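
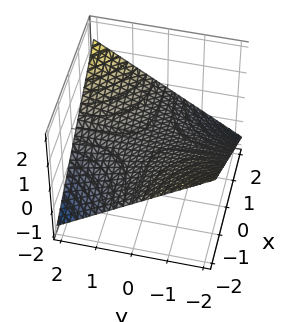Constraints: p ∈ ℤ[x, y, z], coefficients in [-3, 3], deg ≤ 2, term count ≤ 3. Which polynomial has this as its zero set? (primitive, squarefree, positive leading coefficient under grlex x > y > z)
x*y - 3*z

(a) The degree is 2 — no degree-1 surface has this shape.
(b) Checking where it meets the axes: every point of the x-axis in the box is on the surface; every point of the y-axis in the box is on the surface.
(c) These observations pin down the coefficients.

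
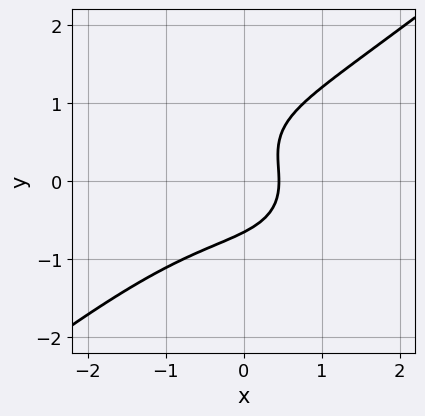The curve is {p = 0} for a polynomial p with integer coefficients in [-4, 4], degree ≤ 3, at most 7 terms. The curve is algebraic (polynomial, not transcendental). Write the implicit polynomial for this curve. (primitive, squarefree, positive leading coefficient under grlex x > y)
First, deg p = 3.
Finally, putting this together gives p.

x^3 - 2*y^3 + y^2 + 2*x - 1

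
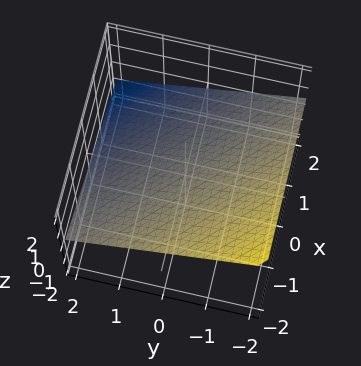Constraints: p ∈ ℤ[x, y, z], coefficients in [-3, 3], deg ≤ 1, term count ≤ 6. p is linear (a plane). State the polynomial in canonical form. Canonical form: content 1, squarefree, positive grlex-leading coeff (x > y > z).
First, deg p = 1. The surface is flat (a plane).
Next, observable constraints: it meets the x-axis at x = 2 (among the integer gridlines); it crosses the y-axis at the gridline y = 2.
Finally, solving for integer coefficients yields p as stated.

x + y + 3*z - 2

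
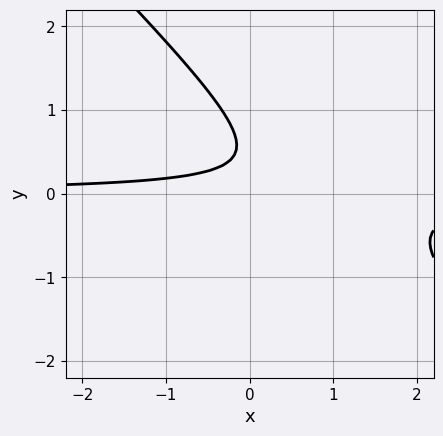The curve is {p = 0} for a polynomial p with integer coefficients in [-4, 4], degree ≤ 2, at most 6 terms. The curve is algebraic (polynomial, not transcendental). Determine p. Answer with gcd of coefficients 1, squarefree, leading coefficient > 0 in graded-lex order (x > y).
3*x*y + 3*y^2 - 3*y + 1

(a) The degree is 2 — a generic line meets the curve in up to 2 points.
(b) Checking where it meets the axes: the curve avoids every integer x-axis point in the box; no y-intercept at any integer in the box.
(c) Assembling these constraints gives the stated polynomial.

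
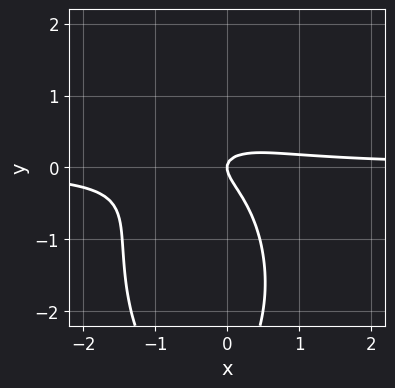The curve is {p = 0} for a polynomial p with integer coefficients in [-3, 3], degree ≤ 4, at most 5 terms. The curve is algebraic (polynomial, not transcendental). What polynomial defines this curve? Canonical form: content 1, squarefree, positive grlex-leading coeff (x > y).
3*x^2*y + y^3 + 2*x*y + 3*y^2 - x

First, degree: the shape is more complex than any degree-2 curve, so deg p = 3.
Next, from the axis intercepts and sections: one x-axis crossing is at x = 0; one y-axis crossing is at y = 0.
Finally, solving for integer coefficients yields p as stated.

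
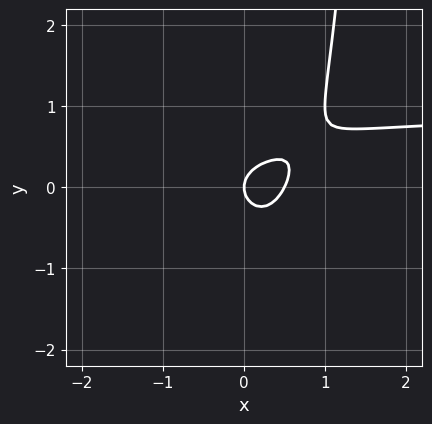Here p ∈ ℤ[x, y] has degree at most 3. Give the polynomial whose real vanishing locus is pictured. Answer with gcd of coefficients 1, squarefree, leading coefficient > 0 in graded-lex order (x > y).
(a) deg p = 3. No degree-2 curve has this shape.
(b) Checking where it meets the axes: it meets the y-axis at y = 0 (among the integer gridlines); one x-axis crossing is at x = 0.
(c) Assembling these constraints gives the stated polynomial.

2*x^2*y + x*y^2 - 2*x^2 - 2*y^2 + x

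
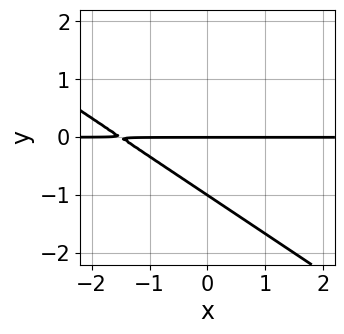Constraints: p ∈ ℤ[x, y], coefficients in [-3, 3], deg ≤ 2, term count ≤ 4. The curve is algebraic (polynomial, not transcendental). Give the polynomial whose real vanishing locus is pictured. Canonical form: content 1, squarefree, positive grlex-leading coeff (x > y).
First, deg p = 2.
Next, from the visible intercepts: the visible x-axis segment lies entirely on the curve; among the integer gridlines, it crosses the y-axis at y ∈ {-1, 0}.
Finally, solving for integer coefficients yields p as stated.

2*x*y + 3*y^2 + 3*y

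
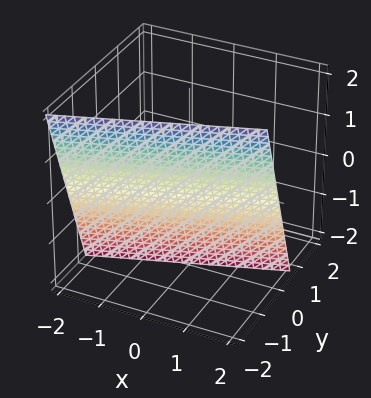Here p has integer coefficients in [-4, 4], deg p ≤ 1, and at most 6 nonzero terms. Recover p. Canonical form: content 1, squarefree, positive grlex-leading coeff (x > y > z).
x - 3*y - z - 2

1. Degree: the surface is flat (a plane), so deg p = 1.
2. From the axis intercepts and sections: it crosses the x-axis at the gridline x = 2; one z-axis crossing is at z = -2.
3. Matching integer coefficients to the picture gives p.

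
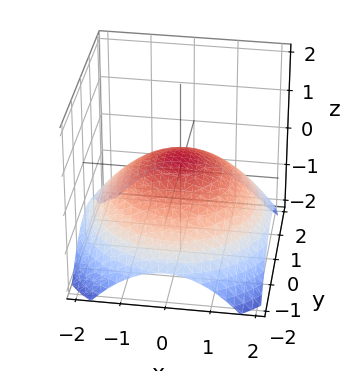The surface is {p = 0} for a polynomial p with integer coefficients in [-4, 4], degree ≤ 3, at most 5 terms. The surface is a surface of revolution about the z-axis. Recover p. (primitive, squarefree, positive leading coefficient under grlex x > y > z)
x^2 + y^2 + 3*z - 1

First, degree: the shape is more complex than any degree-1 surface, so deg p = 2.
Next, symmetry: every cross-section ⟂ z is a circle, so x, y appear only via x² + y².
Then, from the visible intercepts: among the integer gridlines, it crosses the y-axis at y ∈ {-1, 1}; a circular section at z = 0 has radius exactly 1; the x-axis gridline crossings are at x ∈ {-1, 1}.
Finally, these observations pin down the coefficients.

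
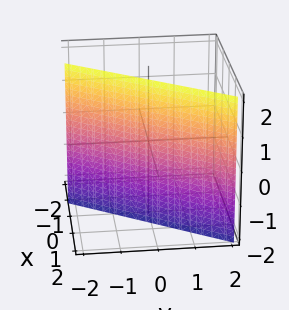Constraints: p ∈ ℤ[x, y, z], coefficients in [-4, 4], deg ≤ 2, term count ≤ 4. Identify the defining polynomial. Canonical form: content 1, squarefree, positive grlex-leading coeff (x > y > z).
3*x - 2*y - 2

1. Degree: the surface is flat (a plane), so deg p = 1.
2. Against the integer gridlines: it crosses the y-axis at the gridline y = -1; the surface avoids every integer z-axis point in the box.
3. Matching integer coefficients to the picture gives p.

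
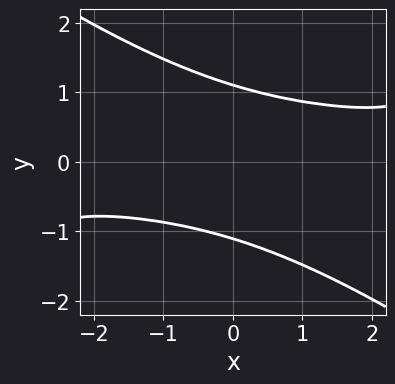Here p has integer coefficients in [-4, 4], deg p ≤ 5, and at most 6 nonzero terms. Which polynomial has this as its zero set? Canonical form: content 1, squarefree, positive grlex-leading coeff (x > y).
1. deg p = 4. The shape is more complex than any degree-3 curve.
2. Against the integer gridlines: it misses every integer gridline on the x-axis.
3. Putting this together gives p.

x^2*y^2 - 2*y^4 - 3*x*y + 3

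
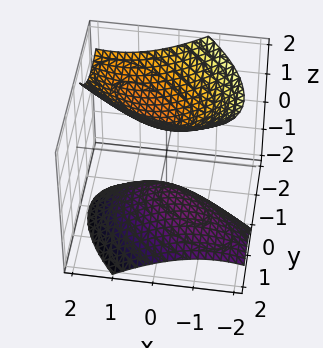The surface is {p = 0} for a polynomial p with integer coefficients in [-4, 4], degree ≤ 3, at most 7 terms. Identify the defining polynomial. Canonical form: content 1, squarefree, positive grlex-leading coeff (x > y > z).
2*x^2 + 3*x*y + 3*y^2 + 3*y*z - 2*z^2 + 2

1. There are 2 components.
2. The degree is 2 — a generic line meets the surface in up to 2 points.
3. Reading off the gridlines: no x-intercept at any integer in the box; among the integer gridlines, it crosses the z-axis at z ∈ {-1, 1}; no y-intercept at any integer in the box.
4. Fitting integer coefficients to these (and the overall shape) gives p.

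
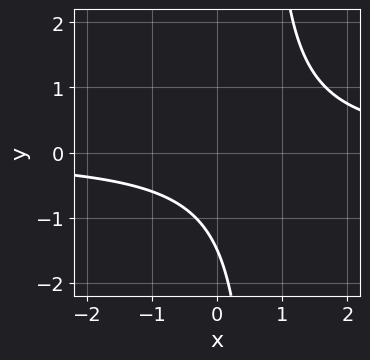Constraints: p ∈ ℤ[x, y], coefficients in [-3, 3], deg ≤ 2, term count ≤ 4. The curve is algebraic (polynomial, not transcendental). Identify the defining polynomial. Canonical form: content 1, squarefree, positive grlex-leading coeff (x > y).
3*x*y - 2*y - 3

(a) The degree is 2 — a generic line meets the curve in up to 2 points.
(b) From the axis intercepts and sections: the curve avoids every integer x-axis point in the box.
(c) Putting this together gives p.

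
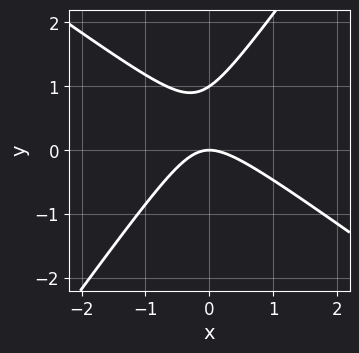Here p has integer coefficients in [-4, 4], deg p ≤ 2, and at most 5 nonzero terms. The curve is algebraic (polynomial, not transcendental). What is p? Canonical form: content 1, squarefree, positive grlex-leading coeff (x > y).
(a) The degree is 2 — the shape is more complex than any degree-1 curve.
(b) From the axis intercepts and sections: the y-axis gridline crossings are at y ∈ {0, 1}; it crosses the x-axis at the gridline x = 0.
(c) Together with the visible shape, these determine p as stated.

3*x^2 + 2*x*y - 3*y^2 + 3*y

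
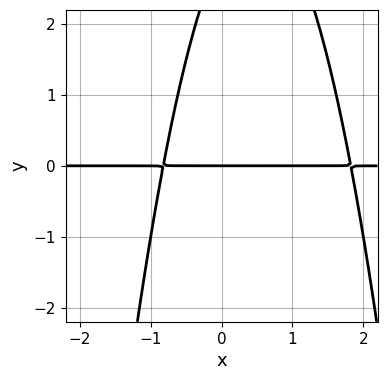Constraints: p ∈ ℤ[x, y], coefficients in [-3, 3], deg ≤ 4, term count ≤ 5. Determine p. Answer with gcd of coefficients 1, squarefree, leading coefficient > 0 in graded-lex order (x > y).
2*x^2*y - 2*x*y + y^2 - 3*y

deg p = 3. No degree-2 curve has this shape.
Checking where it meets the axes: one y-axis crossing is at y = 0; the visible x-axis segment lies entirely on the curve.
Matching integer coefficients to the picture gives p.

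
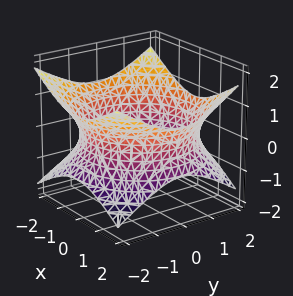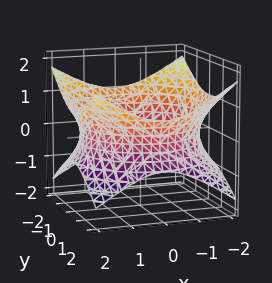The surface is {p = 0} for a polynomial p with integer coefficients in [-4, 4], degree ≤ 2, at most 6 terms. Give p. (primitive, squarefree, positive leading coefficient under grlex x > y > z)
1. deg p = 2. One connected sheet with a waist; a quadric.
2. Symmetries: mirror symmetry z ↦ −z ⇒ only even powers of z; the surface is invariant under rotation about z: p = q(x² + y², z).
3. From the visible intercepts: a circular section at z = 0 has radius between 1 and 2; no z-intercept at any integer in the box.
4. Solving for integer coefficients yields p as stated.

x^2 + y^2 - 2*z^2 - 3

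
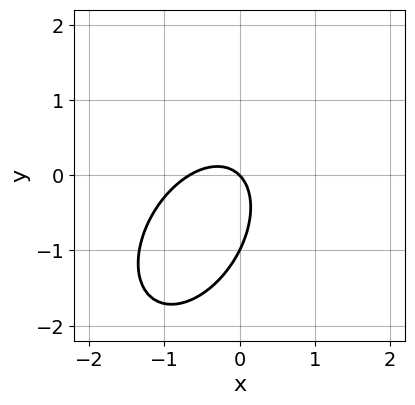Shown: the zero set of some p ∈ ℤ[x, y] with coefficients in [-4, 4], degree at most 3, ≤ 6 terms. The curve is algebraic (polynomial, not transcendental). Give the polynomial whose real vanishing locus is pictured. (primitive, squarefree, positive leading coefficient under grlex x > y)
3*x^2 - 2*x*y + 2*y^2 + 2*x + 2*y

1. The degree is 2 — no degree-1 curve has this shape.
2. Reading off the gridlines: the y-axis gridline crossings are at y ∈ {-1, 0}; it meets the x-axis at x = 0 (among the integer gridlines).
3. Together with the visible shape, these determine p as stated.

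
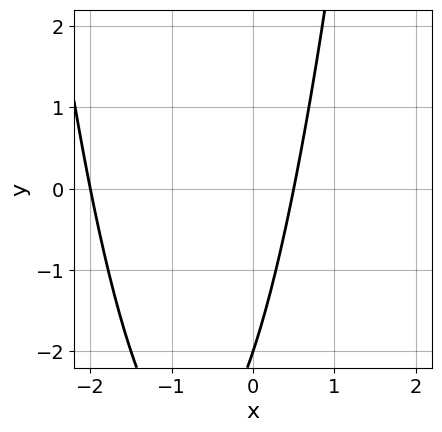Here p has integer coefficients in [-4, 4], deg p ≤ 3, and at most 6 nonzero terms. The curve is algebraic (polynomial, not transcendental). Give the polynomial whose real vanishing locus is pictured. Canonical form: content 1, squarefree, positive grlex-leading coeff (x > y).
2*x^2 + 3*x - y - 2

First, degree: the shape is more complex than any degree-1 curve, so deg p = 2.
Then, observable constraints: one x-axis crossing is at x = -2; it meets the y-axis at y = -2 (among the integer gridlines).
Finally, matching integer coefficients to the picture gives p.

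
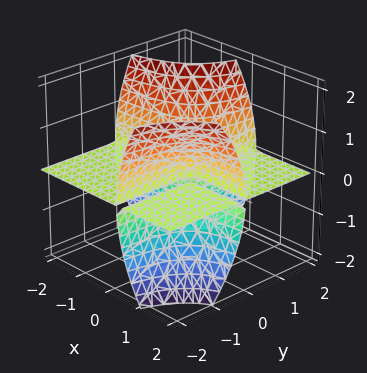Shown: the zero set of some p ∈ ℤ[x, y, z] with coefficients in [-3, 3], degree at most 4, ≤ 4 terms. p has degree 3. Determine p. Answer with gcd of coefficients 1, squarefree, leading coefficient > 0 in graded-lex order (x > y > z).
1. The picture has 3 separate pieces. Treating them together as one polynomial.
2. deg p = 3. The shape is more complex than any degree-2 surface.
3. Reading off the gridlines: the visible y-axis segment lies entirely on the surface; it crosses the z-axis at the gridline z = 0; every point of the x-axis in the box is on the surface.
4. Together with the visible shape, these determine p as stated.

3*x*y*z + z^3 - y*z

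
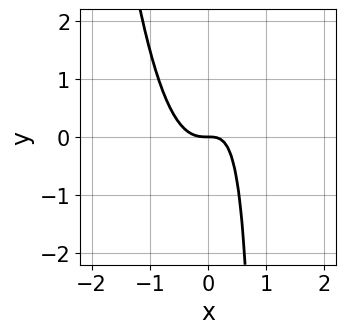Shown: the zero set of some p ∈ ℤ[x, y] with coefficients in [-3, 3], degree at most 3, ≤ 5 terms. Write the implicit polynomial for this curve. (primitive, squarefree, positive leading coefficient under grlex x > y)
3*x^3 - x*y + y

(a) Degree: a generic line meets the curve in up to 3 points, so deg p = 3.
(b) Checking where it meets the axes: one x-axis crossing is at x = 0; one y-axis crossing is at y = 0.
(c) These observations pin down the coefficients.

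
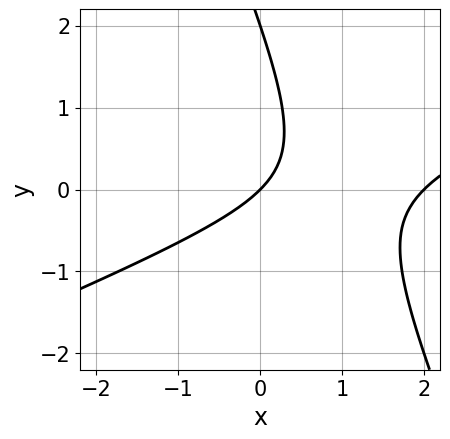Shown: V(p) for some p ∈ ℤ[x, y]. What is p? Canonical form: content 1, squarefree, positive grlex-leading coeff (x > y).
x^2 - 2*x*y - y^2 - 2*x + 2*y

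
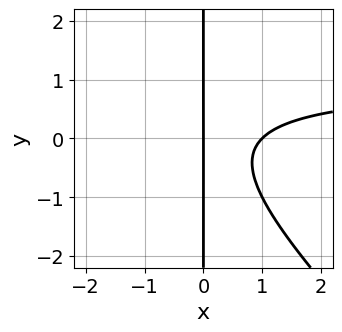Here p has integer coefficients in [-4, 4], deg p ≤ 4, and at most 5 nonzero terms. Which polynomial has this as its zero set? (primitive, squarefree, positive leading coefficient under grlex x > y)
x^2*y + x*y^2 - x^2 + x

(a) deg p = 3. A generic line meets the curve in up to 3 points.
(b) From the axis intercepts and sections: the visible y-axis segment lies entirely on the curve; among the integer gridlines, it crosses the x-axis at x ∈ {0, 1}.
(c) Together with the visible shape, these determine p as stated.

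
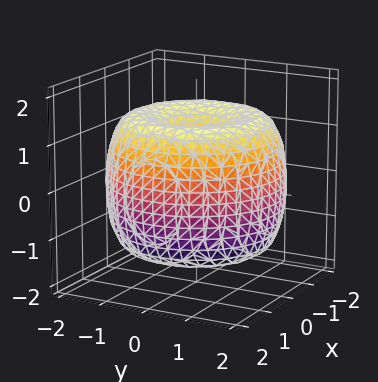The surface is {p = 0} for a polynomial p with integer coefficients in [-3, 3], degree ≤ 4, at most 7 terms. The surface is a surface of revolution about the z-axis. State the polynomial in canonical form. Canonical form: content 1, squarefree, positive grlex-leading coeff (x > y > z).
deg p = 4. The shape is more complex than any degree-3 surface.
Symmetry: the z-axis is an axis of rotation, so x and y enter only as x² + y².
From the visible intercepts: a circular section at z = 0 has radius between 1 and 2; among the integer gridlines, it crosses the z-axis at z ∈ {-1, 1}.
The integer polynomial consistent with all of this is the stated p.

x^4 + 2*x^2*y^2 + y^4 - 3*x^2 - 3*y^2 + 2*z^2 - 2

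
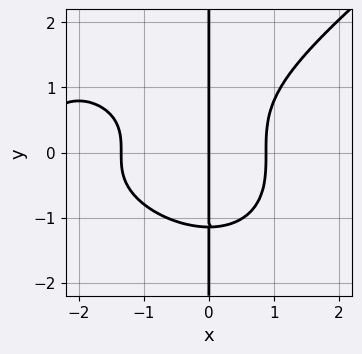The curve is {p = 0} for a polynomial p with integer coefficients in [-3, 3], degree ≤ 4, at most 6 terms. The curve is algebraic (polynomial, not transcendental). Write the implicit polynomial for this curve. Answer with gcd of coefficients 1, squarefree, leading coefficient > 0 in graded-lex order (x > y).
(a) Degree: no degree-3 curve has this shape, so deg p = 4.
(b) Against the integer gridlines: every point of the y-axis in the box is on the curve; one x-axis crossing is at x = 0.
(c) Fitting integer coefficients to these (and the overall shape) gives p.

x^4 - 2*x*y^3 + 3*x^3 - 3*x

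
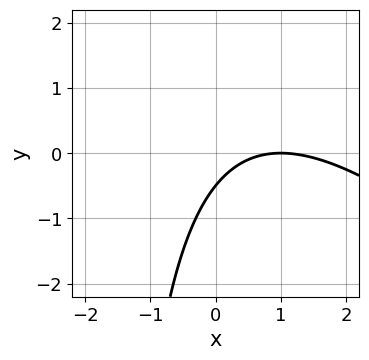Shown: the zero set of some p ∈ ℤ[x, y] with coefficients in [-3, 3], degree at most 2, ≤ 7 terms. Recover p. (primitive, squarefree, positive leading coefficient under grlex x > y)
deg p = 2. The shape is more complex than any degree-1 curve.
Against the integer gridlines: it crosses the x-axis at the gridline x = 1.
Together with the visible shape, these determine p as stated.

x^2 + x*y - 2*x + 2*y + 1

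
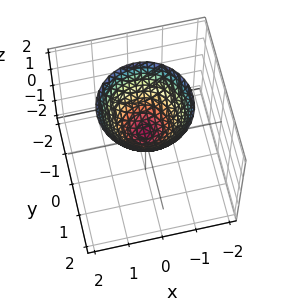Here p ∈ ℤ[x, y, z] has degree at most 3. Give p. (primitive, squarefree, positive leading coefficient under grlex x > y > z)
First, degree: no degree-1 surface has this shape, so deg p = 2.
Then, by symmetry, the z-axis is an axis of rotation, so x and y enter only as x² + y².
Then, from the visible intercepts: a circular section at z = 1 has radius between 0 and 1; no y-intercept at any integer in the box.
Finally, together with the visible shape, these determine p as stated.

3*x^2 + 3*y^2 - 3*z + 1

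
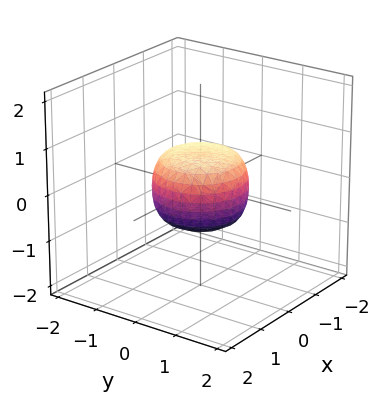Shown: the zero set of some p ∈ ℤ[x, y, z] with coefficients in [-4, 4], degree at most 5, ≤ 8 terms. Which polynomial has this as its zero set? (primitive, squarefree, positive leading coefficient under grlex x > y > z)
First, degree: the shape is more complex than any degree-3 surface, so deg p = 4.
Then, by symmetry, the surface is invariant under rotation about z: p = q(x² + y², z).
Then, observable constraints: the y-axis gridline crossings are at y ∈ {-1, 1}; the x-axis gridline crossings are at x ∈ {-1, 1}; a circular section at z = 0 has radius exactly 1.
Finally, putting this together gives p.

2*x^4 + 4*x^2*y^2 + 2*y^4 - x^2 - y^2 + 2*z^2 - 1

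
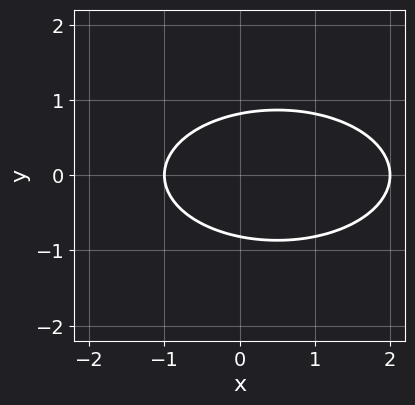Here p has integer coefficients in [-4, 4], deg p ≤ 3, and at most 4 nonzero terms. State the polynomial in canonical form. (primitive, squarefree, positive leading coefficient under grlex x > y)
x^2 + 3*y^2 - x - 2

First, the degree is 2 — a generic line meets the curve in up to 2 points.
Next, symmetries: the y ↦ −y reflection is a symmetry, so y appears only in even powers.
Then, from the visible intercepts: among the integer gridlines, it crosses the x-axis at x ∈ {-1, 2}.
Finally, putting this together gives p.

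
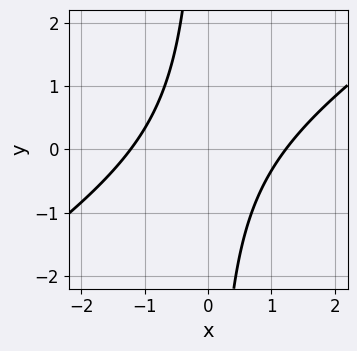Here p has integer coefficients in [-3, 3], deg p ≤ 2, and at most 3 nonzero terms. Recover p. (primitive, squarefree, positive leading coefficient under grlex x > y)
(a) The degree is 2 — the shape is more complex than any degree-1 curve.
(b) Observable constraints: no y-intercept at any integer in the box.
(c) The integer polynomial consistent with all of this is the stated p.

2*x^2 - 3*x*y - 3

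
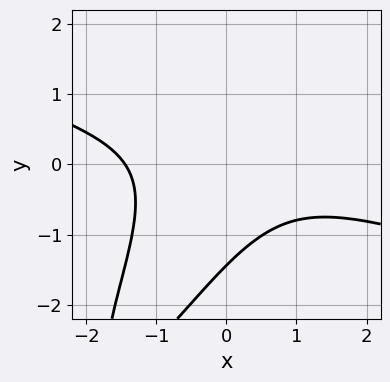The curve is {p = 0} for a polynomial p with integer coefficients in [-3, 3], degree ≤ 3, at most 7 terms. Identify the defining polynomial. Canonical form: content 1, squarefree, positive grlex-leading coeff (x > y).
(a) deg p = 3. No degree-2 curve has this shape.
(b) Putting this together gives p.

x^3 + 2*x^2*y - 3*x*y^2 + y^3 + 3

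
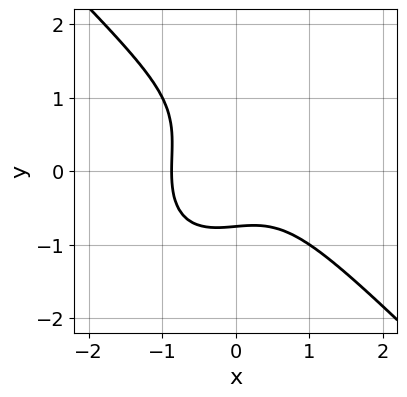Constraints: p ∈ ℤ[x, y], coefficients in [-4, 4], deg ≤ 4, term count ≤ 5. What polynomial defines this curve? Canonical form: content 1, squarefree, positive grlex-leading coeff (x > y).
(a) Degree: the shape is more complex than any degree-2 curve, so deg p = 3.
(b) Putting this together gives p.

3*x^3 - x*y^2 + 2*y^3 - 2*y^2 + 2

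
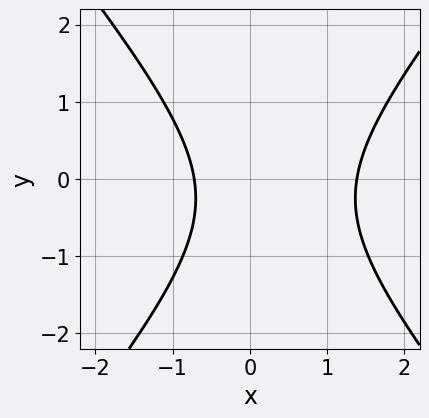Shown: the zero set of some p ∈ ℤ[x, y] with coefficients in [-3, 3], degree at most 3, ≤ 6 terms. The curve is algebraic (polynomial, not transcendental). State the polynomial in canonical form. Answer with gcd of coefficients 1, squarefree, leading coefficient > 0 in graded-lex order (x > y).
3*x^2 - 2*y^2 - 2*x - y - 3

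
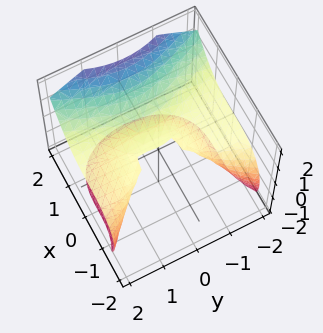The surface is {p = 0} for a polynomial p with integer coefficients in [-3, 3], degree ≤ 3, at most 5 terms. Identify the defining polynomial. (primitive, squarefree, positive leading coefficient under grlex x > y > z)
(a) Degree: no degree-2 surface has this shape, so deg p = 3.
(b) Observable constraints: one x-axis crossing is at x = 0; it crosses the z-axis at the gridline z = 0; the visible y-axis segment lies entirely on the surface.
(c) Matching integer coefficients to the picture gives p.

2*x^3 - 2*y^2*z - 3*z^2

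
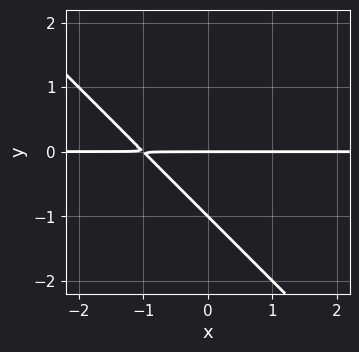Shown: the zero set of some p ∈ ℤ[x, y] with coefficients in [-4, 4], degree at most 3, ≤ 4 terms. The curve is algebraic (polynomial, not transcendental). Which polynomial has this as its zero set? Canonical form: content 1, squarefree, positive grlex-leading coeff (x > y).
1. Degree: a generic line meets the curve in up to 2 points, so deg p = 2.
2. Against the integer gridlines: every point of the x-axis in the box is on the curve; among the integer gridlines, it crosses the y-axis at y ∈ {-1, 0}.
3. Assembling these constraints gives the stated polynomial.

x*y + y^2 + y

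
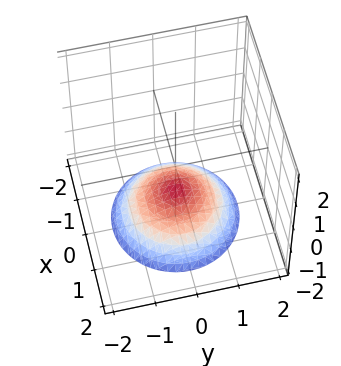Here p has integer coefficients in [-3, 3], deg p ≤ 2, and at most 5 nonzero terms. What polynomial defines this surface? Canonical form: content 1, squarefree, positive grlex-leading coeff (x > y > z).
x^2 + y^2 + 2*z + 2

(a) deg p = 2. A generic line meets the surface in up to 2 points.
(b) By symmetry, the surface is invariant under rotation about z: p = q(x² + y², z).
(c) Against the integer gridlines: it misses every integer gridline on the x-axis; a circular section at z = -2 has radius between 1 and 2; it meets the z-axis at z = -1 (among the integer gridlines); the surface avoids every integer y-axis point in the box.
(d) Solving for integer coefficients yields p as stated.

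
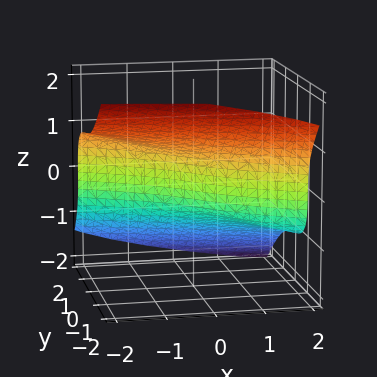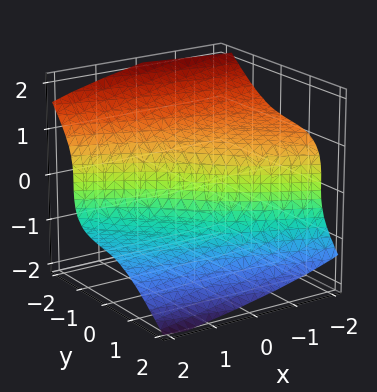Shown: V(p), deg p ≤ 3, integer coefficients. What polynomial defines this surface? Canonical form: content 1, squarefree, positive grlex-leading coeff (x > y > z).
x*y^2 + 2*y^3 + 3*z^3 + 2*x + 2*y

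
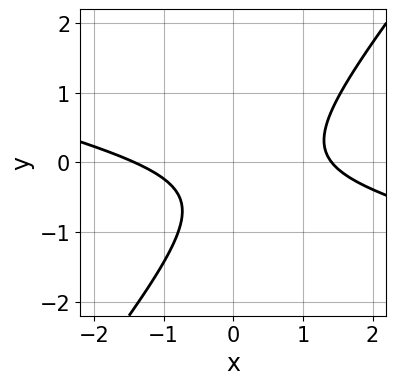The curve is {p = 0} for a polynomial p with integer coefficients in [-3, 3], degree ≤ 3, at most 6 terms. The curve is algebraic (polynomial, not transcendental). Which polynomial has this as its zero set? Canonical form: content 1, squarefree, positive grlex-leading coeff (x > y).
x^2 + 3*x*y - 3*y^2 - 2*y - 2

deg p = 2. The shape is more complex than any degree-1 curve.
From the visible intercepts: no y-intercept at any integer in the box.
Matching integer coefficients to the picture gives p.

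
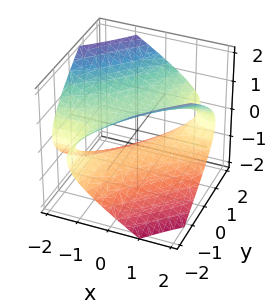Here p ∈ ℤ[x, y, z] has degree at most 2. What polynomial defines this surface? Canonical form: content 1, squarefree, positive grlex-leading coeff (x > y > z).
(a) Degree: the shape is more complex than any degree-1 surface, so deg p = 2.
(b) From the axis intercepts and sections: it misses every integer gridline on the x-axis; no y-intercept at any integer in the box.
(c) The integer polynomial consistent with all of this is the stated p.

x^2 - 3*x*y + y^2 - 3*z^2 + 2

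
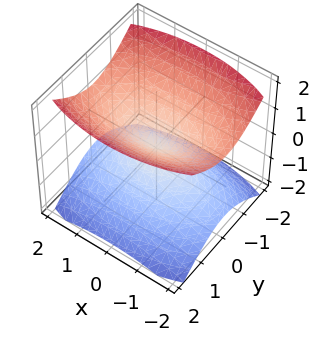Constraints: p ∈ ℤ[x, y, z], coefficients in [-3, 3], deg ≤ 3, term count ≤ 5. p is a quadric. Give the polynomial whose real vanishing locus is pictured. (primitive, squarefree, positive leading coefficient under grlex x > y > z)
(a) The picture has 2 separate pieces.
(b) deg p = 2.
(c) Symmetries: mirror symmetry x ↦ −x ⇒ only even powers of x; it's symmetric under y → −y, forcing even powers of y; the z ↦ −z reflection is a symmetry, so z appears only in even powers.
(d) Observable constraints: one x-axis crossing is at x = 0; it crosses the z-axis at the gridline z = 0.
(e) These observations pin down the coefficients.

x^2 + 3*y^2 - 3*z^2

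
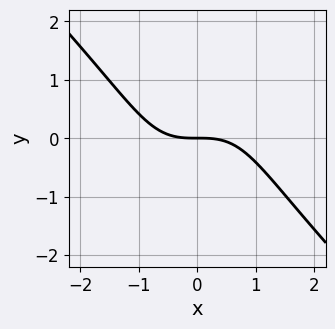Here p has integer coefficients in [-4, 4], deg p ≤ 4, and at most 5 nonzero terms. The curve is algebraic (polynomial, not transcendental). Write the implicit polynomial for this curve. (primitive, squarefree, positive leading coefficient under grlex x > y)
(a) Degree: a generic line meets the curve in up to 3 points, so deg p = 3.
(b) From the visible intercepts: one y-axis crossing is at y = 0; it meets the x-axis at x = 0 (among the integer gridlines).
(c) Fitting integer coefficients to these (and the overall shape) gives p.

x^3 - x*y^2 + 2*y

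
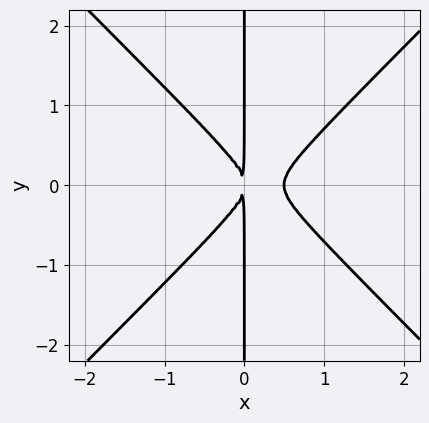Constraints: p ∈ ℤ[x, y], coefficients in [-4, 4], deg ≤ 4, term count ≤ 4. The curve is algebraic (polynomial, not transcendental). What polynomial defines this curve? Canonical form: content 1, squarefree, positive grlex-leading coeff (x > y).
1. deg p = 3. The shape is more complex than any degree-2 curve.
2. Symmetries: it's symmetric under y → −y, forcing even powers of y.
3. Against the integer gridlines: every point of the y-axis in the box is on the curve.
4. Solving for integer coefficients yields p as stated.

2*x^3 - 2*x*y^2 - x^2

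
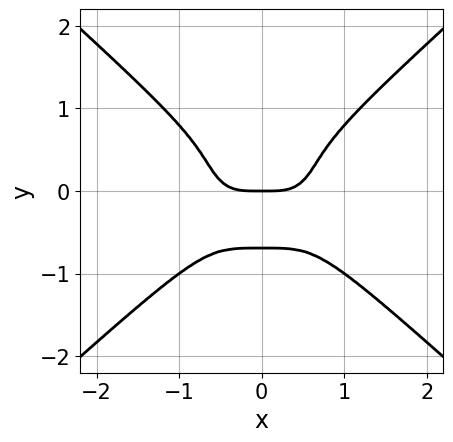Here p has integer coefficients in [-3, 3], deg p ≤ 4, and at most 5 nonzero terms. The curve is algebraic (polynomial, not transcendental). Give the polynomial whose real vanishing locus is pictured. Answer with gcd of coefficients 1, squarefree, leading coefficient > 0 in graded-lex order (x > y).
2*x^4 - 3*y^4 - y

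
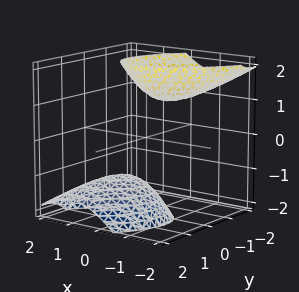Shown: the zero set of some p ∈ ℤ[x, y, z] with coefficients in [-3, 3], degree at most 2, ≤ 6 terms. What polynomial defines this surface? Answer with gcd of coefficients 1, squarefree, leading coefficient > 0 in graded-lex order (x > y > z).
First, there are 2 components. They look like related sheets of one shape, so recover p as a whole.
Then, the degree is 2 — no degree-1 surface has this shape.
Next, from the axis intercepts and sections: the surface avoids every integer x-axis point in the box; it misses every integer gridline on the y-axis.
Finally, putting this together gives p.

3*x^2 - 3*x*y + 3*y^2 + 3*y*z - z^2 + 2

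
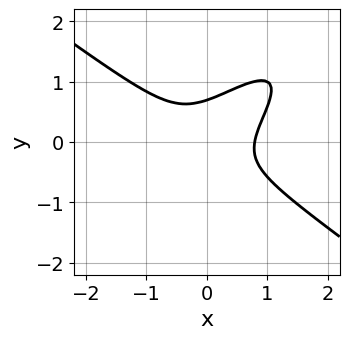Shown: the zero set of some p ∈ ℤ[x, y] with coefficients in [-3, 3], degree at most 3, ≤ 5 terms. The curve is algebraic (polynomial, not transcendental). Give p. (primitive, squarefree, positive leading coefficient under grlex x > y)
First, the degree is 3 — a generic line meets the curve in up to 3 points.
Finally, matching integer coefficients to the picture gives p.

2*x^3 - x^2*y - 3*x*y^2 + 3*y^3 - 1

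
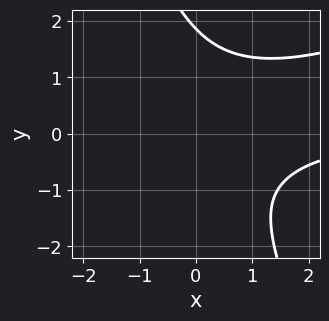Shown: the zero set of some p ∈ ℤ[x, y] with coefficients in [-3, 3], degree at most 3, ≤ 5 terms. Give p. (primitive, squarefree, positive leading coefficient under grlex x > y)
x^2*y - 2*x*y^2 - y^3 + y^2 + 3

The degree is 3 — the shape is more complex than any degree-2 curve.
From the axis intercepts and sections: no x-intercept at any integer in the box.
The integer polynomial consistent with all of this is the stated p.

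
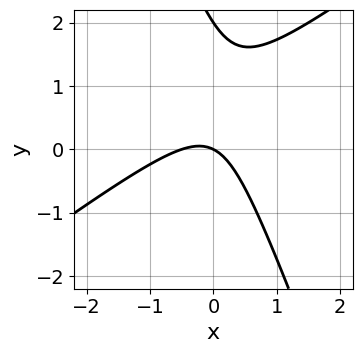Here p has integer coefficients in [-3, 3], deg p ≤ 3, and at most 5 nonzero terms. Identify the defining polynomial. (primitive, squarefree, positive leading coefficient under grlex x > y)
2*x^2 - 2*x*y - y^2 + x + 2*y

1. Degree: a generic line meets the curve in up to 2 points, so deg p = 2.
2. Observable constraints: among the integer gridlines, it crosses the y-axis at y ∈ {0, 2}; one x-axis crossing is at x = 0.
3. Fitting integer coefficients to these (and the overall shape) gives p.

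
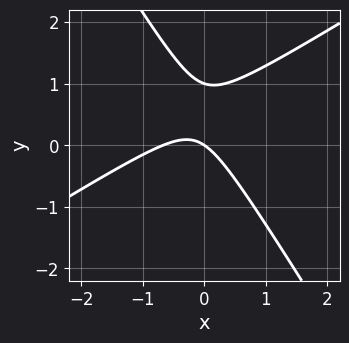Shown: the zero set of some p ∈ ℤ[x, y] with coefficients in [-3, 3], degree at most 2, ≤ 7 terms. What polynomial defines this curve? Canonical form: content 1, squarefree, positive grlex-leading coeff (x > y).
3*x^2 - 3*x*y - 3*y^2 + 2*x + 3*y

deg p = 2. No degree-1 curve has this shape.
Against the integer gridlines: it crosses the x-axis at the gridline x = 0; the y-axis gridline crossings are at y ∈ {0, 1}.
These observations pin down the coefficients.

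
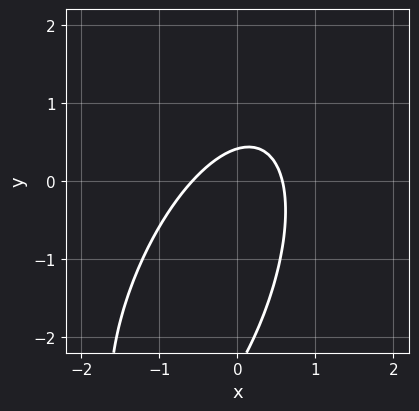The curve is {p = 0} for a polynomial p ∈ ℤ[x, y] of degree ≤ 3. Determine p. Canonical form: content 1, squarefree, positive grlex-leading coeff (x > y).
3*x^2 - 2*x*y + y^2 + 2*y - 1

First, deg p = 2.
Finally, matching integer coefficients to the picture gives p.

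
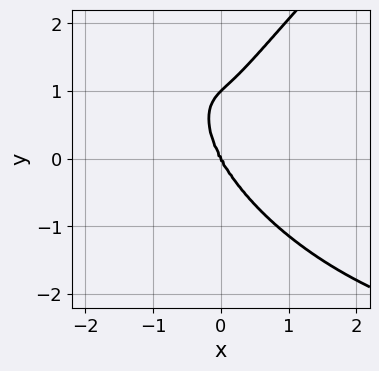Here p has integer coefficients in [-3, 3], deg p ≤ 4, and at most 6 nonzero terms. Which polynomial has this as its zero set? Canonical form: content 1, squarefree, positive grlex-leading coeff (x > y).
x^3*y - y^4 + 3*x^3 + x*y^2 + y^3

deg p = 4. No degree-3 curve has this shape.
Reading off the gridlines: the y-axis gridline crossings are at y ∈ {0, 1}; it meets the x-axis at x = 0 (among the integer gridlines).
Assembling these constraints gives the stated polynomial.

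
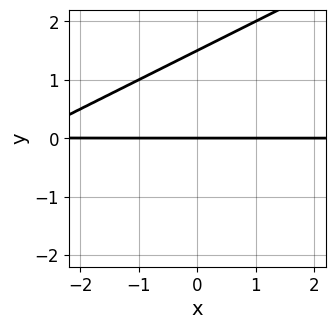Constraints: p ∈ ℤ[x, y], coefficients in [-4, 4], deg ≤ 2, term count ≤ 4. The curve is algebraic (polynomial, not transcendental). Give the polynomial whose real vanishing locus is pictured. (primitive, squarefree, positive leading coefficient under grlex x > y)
x*y - 2*y^2 + 3*y

The degree is 2 — no degree-1 curve has this shape.
Observable constraints: one y-axis crossing is at y = 0; the visible x-axis segment lies entirely on the curve.
Assembling these constraints gives the stated polynomial.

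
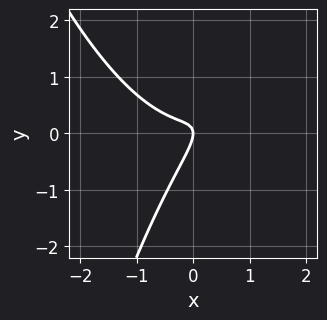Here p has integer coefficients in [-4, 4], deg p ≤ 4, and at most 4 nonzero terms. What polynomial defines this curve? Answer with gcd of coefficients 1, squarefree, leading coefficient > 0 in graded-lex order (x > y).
1. Degree: the shape is more complex than any degree-2 curve, so deg p = 3.
2. From the axis intercepts and sections: it crosses the x-axis at the gridline x = 0; it meets the y-axis at y = 0 (among the integer gridlines).
3. Fitting integer coefficients to these (and the overall shape) gives p.

2*x^3 - 3*x*y + 2*y^2 + x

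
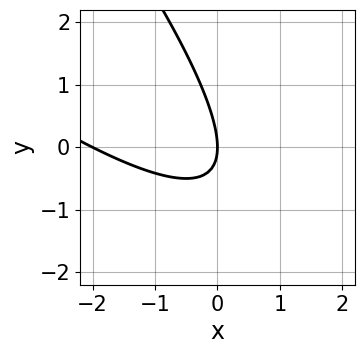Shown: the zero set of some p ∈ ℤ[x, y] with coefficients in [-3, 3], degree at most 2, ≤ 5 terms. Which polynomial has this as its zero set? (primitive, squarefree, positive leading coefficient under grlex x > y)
x^2 + 2*x*y + y^2 + 2*x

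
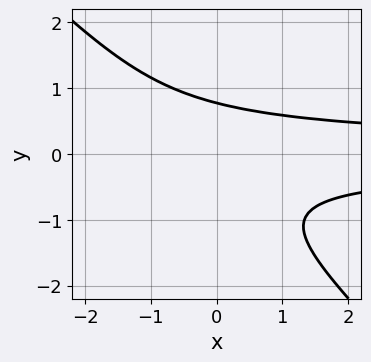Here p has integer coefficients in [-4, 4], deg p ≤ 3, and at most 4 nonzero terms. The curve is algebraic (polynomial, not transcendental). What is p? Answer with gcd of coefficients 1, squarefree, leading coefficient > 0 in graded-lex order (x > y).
3*x*y^2 + 3*y^3 + y^2 - 2

(a) The degree is 3 — a generic line meets the curve in up to 3 points.
(b) Reading off the gridlines: it misses every integer gridline on the x-axis.
(c) The integer polynomial consistent with all of this is the stated p.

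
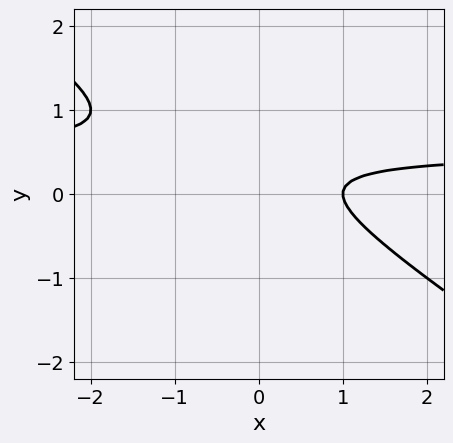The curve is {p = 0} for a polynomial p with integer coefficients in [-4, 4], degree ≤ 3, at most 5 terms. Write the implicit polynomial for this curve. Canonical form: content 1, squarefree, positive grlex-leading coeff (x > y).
2*x*y + 3*y^2 - x - 2*y + 1

1. The degree is 2 — the shape is more complex than any degree-1 curve.
2. From the axis intercepts and sections: it crosses the x-axis at the gridline x = 1; it misses every integer gridline on the y-axis.
3. Matching integer coefficients to the picture gives p.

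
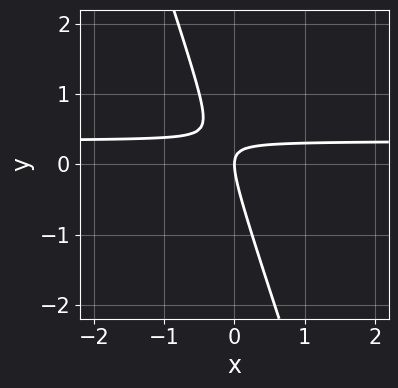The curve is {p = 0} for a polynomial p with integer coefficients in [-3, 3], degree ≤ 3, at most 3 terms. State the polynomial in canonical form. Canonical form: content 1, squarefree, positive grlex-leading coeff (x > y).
1. The degree is 2 — a generic line meets the curve in up to 2 points.
2. From the axis intercepts and sections: one y-axis crossing is at y = 0; it crosses the x-axis at the gridline x = 0.
3. Fitting integer coefficients to these (and the overall shape) gives p.

3*x*y + y^2 - x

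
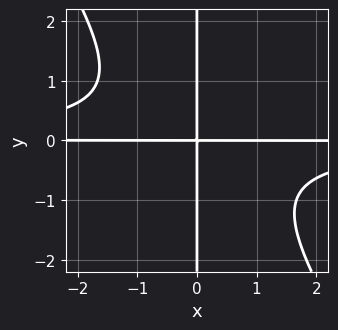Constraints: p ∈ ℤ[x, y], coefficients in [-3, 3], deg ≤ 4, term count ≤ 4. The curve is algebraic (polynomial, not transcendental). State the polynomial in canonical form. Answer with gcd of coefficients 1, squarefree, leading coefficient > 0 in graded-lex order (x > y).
1. Degree: a generic line meets the curve in up to 4 points, so deg p = 4.
2. Reading off the gridlines: the visible x-axis segment lies entirely on the curve; the visible y-axis segment lies entirely on the curve.
3. Matching integer coefficients to the picture gives p.

3*x^2*y^2 + 2*x*y^3 + 3*x*y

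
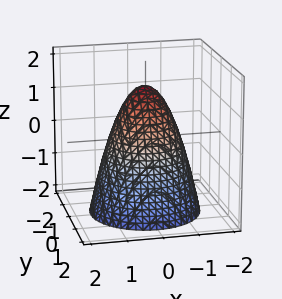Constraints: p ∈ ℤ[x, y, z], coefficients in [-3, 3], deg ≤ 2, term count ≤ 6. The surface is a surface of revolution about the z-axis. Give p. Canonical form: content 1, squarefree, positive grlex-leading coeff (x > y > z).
3*x^2 + 3*y^2 + 2*z - 3

First, the degree is 2 — the shape is more complex than any degree-1 surface.
Next, symmetry: the z-axis is an axis of rotation, so x and y enter only as x² + y².
Then, observable constraints: the x-axis gridline crossings are at x ∈ {-1, 1}; among the integer gridlines, it crosses the y-axis at y ∈ {-1, 1}; a circular section at z = 0 has radius exactly 1.
Finally, together with the visible shape, these determine p as stated.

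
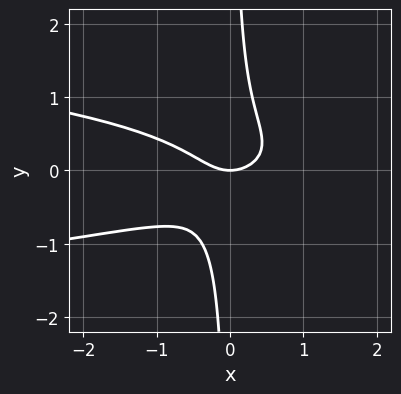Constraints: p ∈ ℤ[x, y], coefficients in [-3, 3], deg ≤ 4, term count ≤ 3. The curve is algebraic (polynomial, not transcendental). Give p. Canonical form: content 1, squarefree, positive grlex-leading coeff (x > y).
3*x*y^2 + x^2 - y

1. deg p = 3. No degree-2 curve has this shape.
2. From the visible intercepts: one x-axis crossing is at x = 0; it meets the y-axis at y = 0 (among the integer gridlines).
3. Solving for integer coefficients yields p as stated.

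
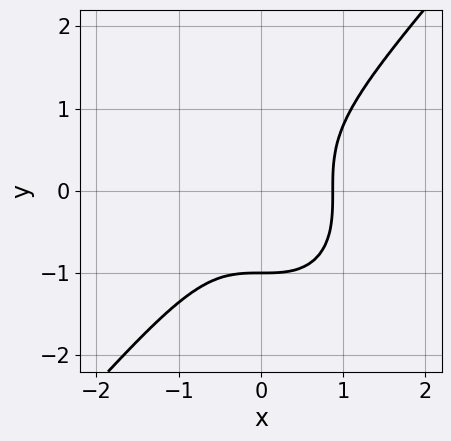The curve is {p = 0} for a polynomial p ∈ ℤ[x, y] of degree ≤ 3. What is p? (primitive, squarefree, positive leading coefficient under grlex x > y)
1. deg p = 3. No degree-2 curve has this shape.
2. From the visible intercepts: it crosses the y-axis at the gridline y = -1.
3. Putting this together gives p.

3*x^3 - 2*y^3 - 2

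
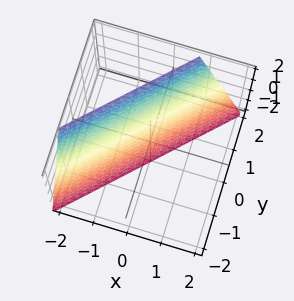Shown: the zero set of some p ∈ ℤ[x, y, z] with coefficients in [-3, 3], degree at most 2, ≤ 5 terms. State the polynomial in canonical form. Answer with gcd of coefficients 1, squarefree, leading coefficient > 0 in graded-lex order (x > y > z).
First, the degree is 1 — the surface is flat (a plane).
Next, observable constraints: it meets the z-axis at z = -2 (among the integer gridlines).
Finally, assembling these constraints gives the stated polynomial.

3*x - 3*y + z + 2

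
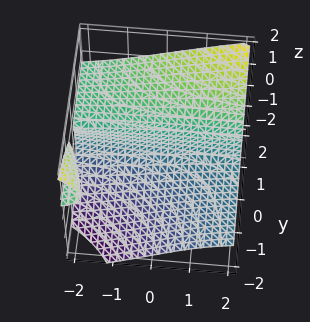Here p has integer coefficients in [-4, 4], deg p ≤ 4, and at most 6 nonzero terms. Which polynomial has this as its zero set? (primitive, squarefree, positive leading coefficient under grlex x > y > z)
2*x*y*z - 2*z^3 - x*z + 3*y - 1

(a) I count 2 distinct pieces.
(b) The degree is 3 — a generic line meets the surface in up to 3 points.
(c) From the axis intercepts and sections: it misses every integer gridline on the x-axis.
(d) Putting this together gives p.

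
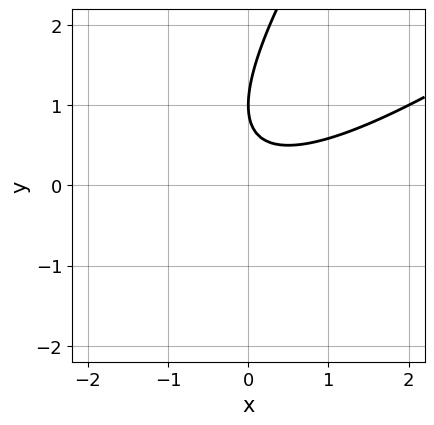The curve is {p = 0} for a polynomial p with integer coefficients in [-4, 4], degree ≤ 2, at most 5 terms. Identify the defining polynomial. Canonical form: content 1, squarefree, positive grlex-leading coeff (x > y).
1. deg p = 2. No degree-1 curve has this shape.
2. From the visible intercepts: it crosses the y-axis at the gridline y = 1; no x-intercept at any integer in the box.
3. Together with the visible shape, these determine p as stated.

x^2 - 2*x*y + y^2 - 2*y + 1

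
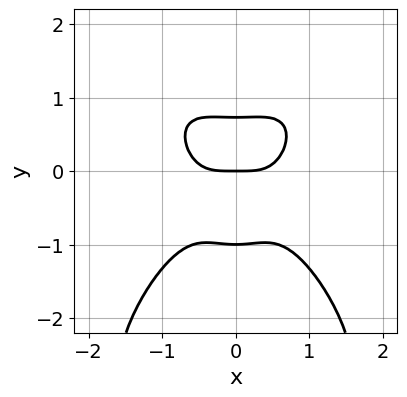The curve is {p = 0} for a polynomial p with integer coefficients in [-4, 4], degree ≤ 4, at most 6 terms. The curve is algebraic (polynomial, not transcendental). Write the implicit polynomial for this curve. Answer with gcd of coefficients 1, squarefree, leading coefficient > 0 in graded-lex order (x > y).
3*x^4 - x^2*y^2 + y^4 + 3*y^3 - 2*y

deg p = 4. No degree-3 curve has this shape.
Symmetries: mirror symmetry x ↦ −x ⇒ only even powers of x.
Reading off the gridlines: it crosses the x-axis at the gridline x = 0; the y-axis gridline crossings are at y ∈ {-1, 0}.
Solving for integer coefficients yields p as stated.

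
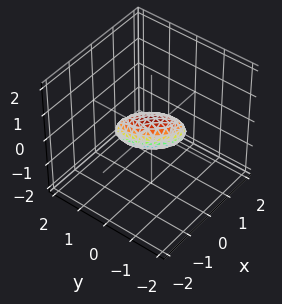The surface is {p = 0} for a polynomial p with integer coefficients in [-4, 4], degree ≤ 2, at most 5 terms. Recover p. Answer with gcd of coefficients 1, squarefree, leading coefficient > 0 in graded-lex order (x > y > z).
(a) Degree: the shape is more complex than any degree-1 surface, so deg p = 2.
(b) Matching integer coefficients to the picture gives p.

3*x^2 + 3*x*y + 2*y^2 + 3*z^2 - 1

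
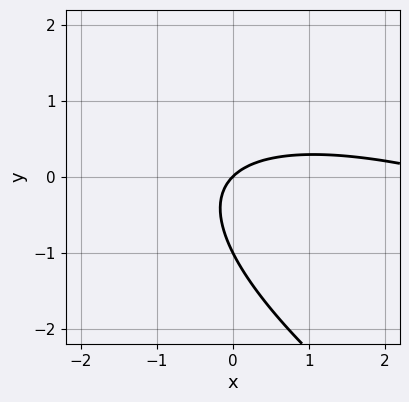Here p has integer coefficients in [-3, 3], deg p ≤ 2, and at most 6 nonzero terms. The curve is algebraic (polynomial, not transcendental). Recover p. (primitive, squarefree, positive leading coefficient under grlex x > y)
1. The degree is 2 — the shape is more complex than any degree-1 curve.
2. From the visible intercepts: it crosses the x-axis at the gridline x = 0; the y-axis gridline crossings are at y ∈ {-1, 0}.
3. Putting this together gives p.

x^2 + 3*x*y + 3*y^2 - 3*x + 3*y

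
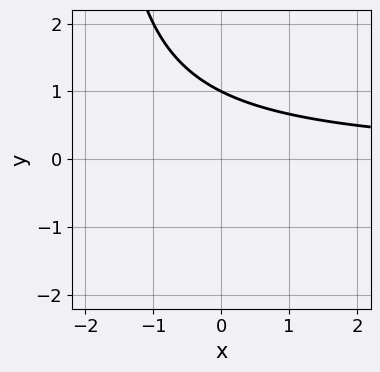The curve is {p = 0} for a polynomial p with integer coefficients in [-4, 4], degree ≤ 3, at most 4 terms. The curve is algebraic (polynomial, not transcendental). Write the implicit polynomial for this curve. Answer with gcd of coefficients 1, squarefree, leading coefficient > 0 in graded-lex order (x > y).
1. deg p = 2. The shape is more complex than any degree-1 curve.
2. Reading off the gridlines: it crosses the y-axis at the gridline y = 1; the curve avoids every integer x-axis point in the box.
3. These observations pin down the coefficients.

x*y + 2*y - 2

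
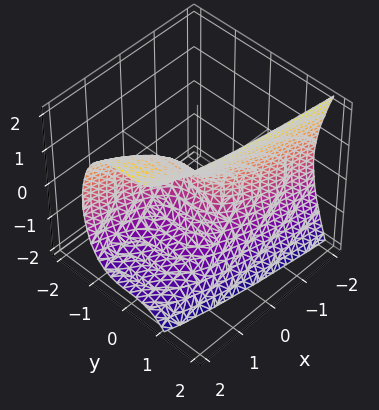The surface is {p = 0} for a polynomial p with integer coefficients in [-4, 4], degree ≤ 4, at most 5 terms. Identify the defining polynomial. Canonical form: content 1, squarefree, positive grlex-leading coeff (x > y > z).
3*y^3 - 2*z^2 + 3*x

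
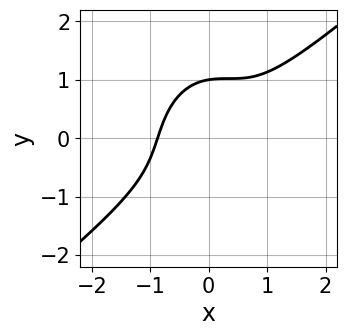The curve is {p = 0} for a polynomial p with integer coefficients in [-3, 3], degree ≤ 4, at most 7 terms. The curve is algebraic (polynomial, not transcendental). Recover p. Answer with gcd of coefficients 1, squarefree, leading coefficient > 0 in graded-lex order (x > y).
3*x^3 - 3*x^2*y + x*y^2 - 2*y^3 + 2

The degree is 3 — no degree-2 curve has this shape.
Reading off the gridlines: it crosses the y-axis at the gridline y = 1.
Assembling these constraints gives the stated polynomial.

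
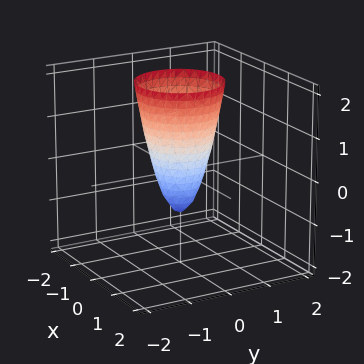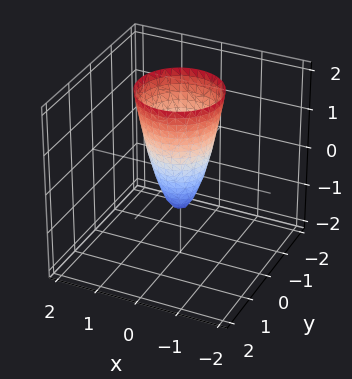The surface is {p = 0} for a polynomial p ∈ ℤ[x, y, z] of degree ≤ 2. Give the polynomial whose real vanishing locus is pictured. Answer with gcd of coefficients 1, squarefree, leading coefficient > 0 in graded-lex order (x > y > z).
3*x^2 + 3*y^2 - z - 1

First, degree: a generic line meets the surface in up to 2 points, so deg p = 2.
Then, symmetries: the z-axis is an axis of rotation, so x and y enter only as x² + y².
Next, from the axis intercepts and sections: a circular section at z = 2 has radius exactly 1; it meets the z-axis at z = -1 (among the integer gridlines).
Finally, assembling these constraints gives the stated polynomial.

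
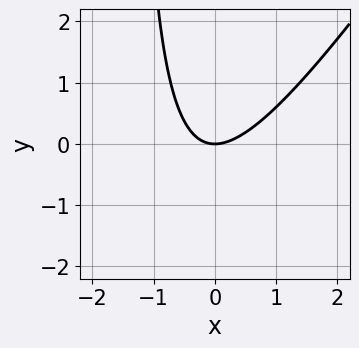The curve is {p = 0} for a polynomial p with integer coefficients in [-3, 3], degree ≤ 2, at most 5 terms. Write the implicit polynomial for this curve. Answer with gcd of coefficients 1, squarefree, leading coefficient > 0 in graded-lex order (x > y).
3*x^2 - 2*x*y - 3*y

deg p = 2.
Observable constraints: it crosses the y-axis at the gridline y = 0; it crosses the x-axis at the gridline x = 0.
Putting this together gives p.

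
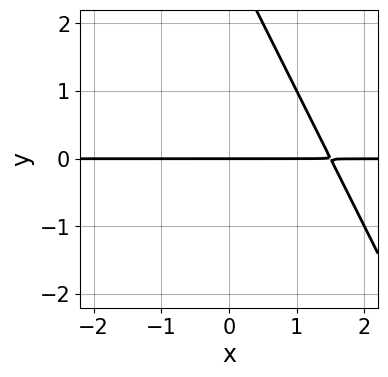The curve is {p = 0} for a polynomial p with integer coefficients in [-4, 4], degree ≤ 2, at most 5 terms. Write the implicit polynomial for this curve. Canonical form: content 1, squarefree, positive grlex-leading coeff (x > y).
2*x*y + y^2 - 3*y

(a) Degree: the shape is more complex than any degree-1 curve, so deg p = 2.
(b) Checking where it meets the axes: the visible x-axis segment lies entirely on the curve; one y-axis crossing is at y = 0.
(c) Together with the visible shape, these determine p as stated.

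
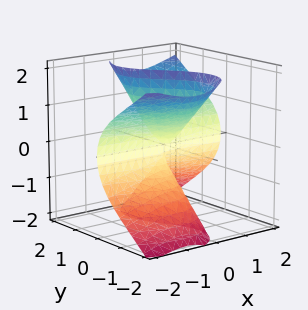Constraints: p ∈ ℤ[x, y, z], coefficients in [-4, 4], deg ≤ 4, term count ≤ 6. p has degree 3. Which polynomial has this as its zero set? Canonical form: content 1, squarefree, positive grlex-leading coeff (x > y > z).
3*x^2*y - 3*x*z^2 + 2*y^3 - 2*y*z^2 - y*z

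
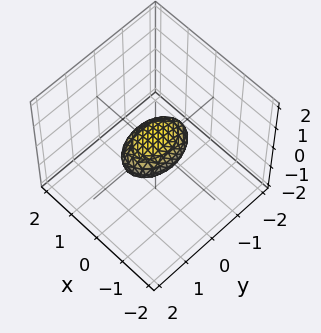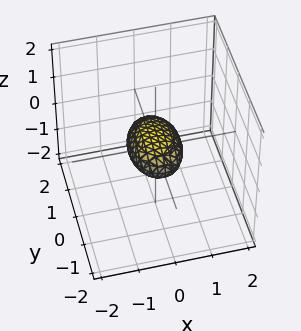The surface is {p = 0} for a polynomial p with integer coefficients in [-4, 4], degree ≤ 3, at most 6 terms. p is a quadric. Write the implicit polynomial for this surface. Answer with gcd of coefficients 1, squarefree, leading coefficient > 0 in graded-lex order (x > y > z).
2*x^2 + y^2 + 3*z^2 - 1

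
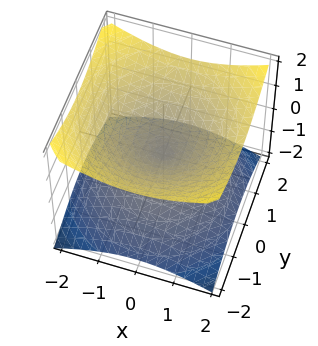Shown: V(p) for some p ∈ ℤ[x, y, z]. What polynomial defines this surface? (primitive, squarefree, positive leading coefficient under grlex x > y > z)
First, the degree is 2 — two nappes meeting at a single point; a quadric.
Then, symmetries: the z-axis is an axis of rotation, so x and y enter only as x² + y²; it's symmetric under z → −z, forcing even powers of z.
Next, from the axis intercepts and sections: it meets the x-axis at x = 0 (among the integer gridlines); one z-axis crossing is at z = 0.
Finally, these observations pin down the coefficients.

x^2 + y^2 - 2*z^2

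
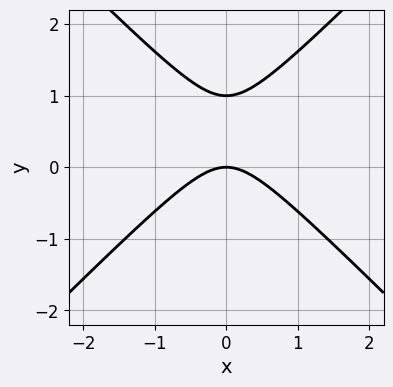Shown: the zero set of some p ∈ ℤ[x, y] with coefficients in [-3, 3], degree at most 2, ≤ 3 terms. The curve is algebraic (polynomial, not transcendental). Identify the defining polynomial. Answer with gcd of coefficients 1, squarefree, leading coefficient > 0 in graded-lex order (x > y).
x^2 - y^2 + y

First, the degree is 2 — a generic line meets the curve in up to 2 points.
Next, symmetries: mirror symmetry x ↦ −x ⇒ only even powers of x.
Next, observable constraints: the y-axis gridline crossings are at y ∈ {0, 1}; it crosses the x-axis at the gridline x = 0.
Finally, solving for integer coefficients yields p as stated.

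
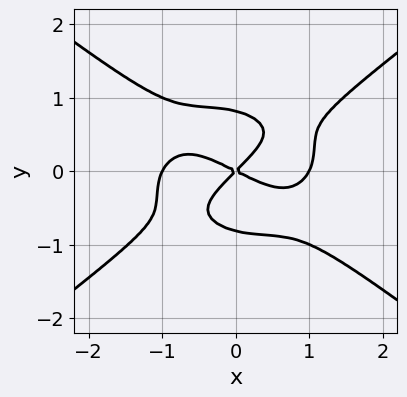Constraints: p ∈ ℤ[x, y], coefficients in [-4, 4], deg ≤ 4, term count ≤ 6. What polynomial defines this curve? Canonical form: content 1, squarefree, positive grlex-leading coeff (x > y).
1. deg p = 4. No degree-3 curve has this shape.
2. From the visible intercepts: among the integer gridlines, it crosses the x-axis at x ∈ {-1, 0, 1}; one y-axis crossing is at y = 0.
3. Putting this together gives p.

x^4 - 3*y^4 - x^2 - x*y + 2*y^2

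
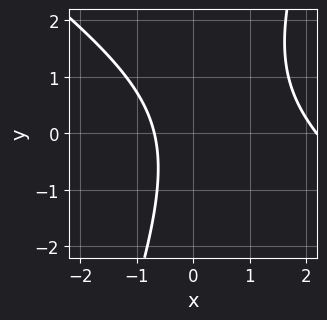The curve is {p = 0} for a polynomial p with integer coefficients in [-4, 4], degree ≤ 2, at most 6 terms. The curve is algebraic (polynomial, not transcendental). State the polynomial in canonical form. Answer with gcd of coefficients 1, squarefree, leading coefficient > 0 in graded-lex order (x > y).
Degree: no degree-1 curve has this shape, so deg p = 2.
Observable constraints: the curve avoids every integer y-axis point in the box.
Together with the visible shape, these determine p as stated.

2*x^2 + 2*x*y - y^2 - 3*x - 3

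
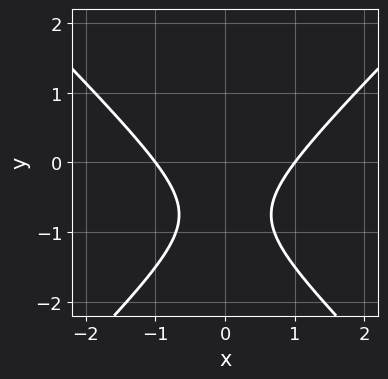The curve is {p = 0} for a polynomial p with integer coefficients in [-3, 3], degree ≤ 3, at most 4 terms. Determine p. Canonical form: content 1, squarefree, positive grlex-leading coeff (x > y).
2*x^2 - 2*y^2 - 3*y - 2

First, deg p = 2.
Next, symmetries: it's symmetric under x → −x, forcing even powers of x.
Next, from the axis intercepts and sections: the x-axis gridline crossings are at x ∈ {-1, 1}; no y-intercept at any integer in the box.
Finally, putting this together gives p.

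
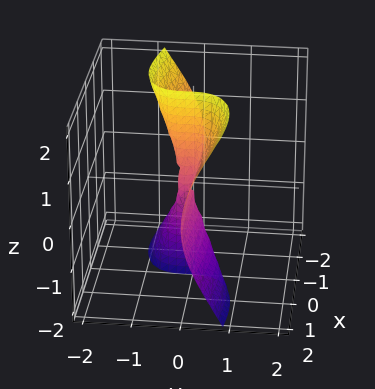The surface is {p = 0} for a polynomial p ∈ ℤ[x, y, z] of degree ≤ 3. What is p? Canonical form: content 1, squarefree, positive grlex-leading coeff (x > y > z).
2*x^2*y - x*z^2 + 3*y^3 + y^2

First, degree: a generic line meets the surface in up to 3 points, so deg p = 3.
Then, from the visible intercepts: every point of the z-axis in the box is on the surface; every point of the x-axis in the box is on the surface.
Finally, putting this together gives p.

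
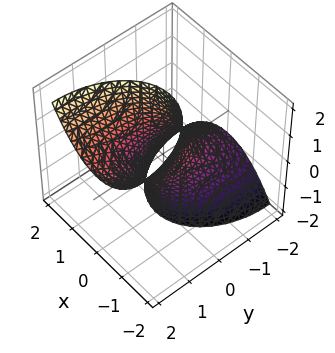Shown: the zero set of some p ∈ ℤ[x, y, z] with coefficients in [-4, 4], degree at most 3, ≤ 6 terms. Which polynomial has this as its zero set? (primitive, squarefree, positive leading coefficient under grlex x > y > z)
2*x^2 + y^2 - 2*y*z - 1

(a) Degree: a generic line meets the surface in up to 2 points, so deg p = 2.
(b) Against the integer gridlines: the surface avoids every integer z-axis point in the box; among the integer gridlines, it crosses the y-axis at y ∈ {-1, 1}.
(c) These observations pin down the coefficients.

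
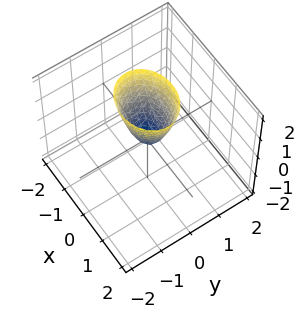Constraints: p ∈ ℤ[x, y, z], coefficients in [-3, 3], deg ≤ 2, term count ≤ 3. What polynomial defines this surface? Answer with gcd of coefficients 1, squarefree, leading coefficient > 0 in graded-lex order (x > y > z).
2*x^2 + 3*y^2 - z

1. deg p = 2.
2. Symmetries: the y ↦ −y reflection is a symmetry, so y appears only in even powers; mirror symmetry x ↦ −x ⇒ only even powers of x.
3. From the visible intercepts: it crosses the z-axis at the gridline z = 0; it crosses the y-axis at the gridline y = 0; it crosses the x-axis at the gridline x = 0.
4. Fitting integer coefficients to these (and the overall shape) gives p.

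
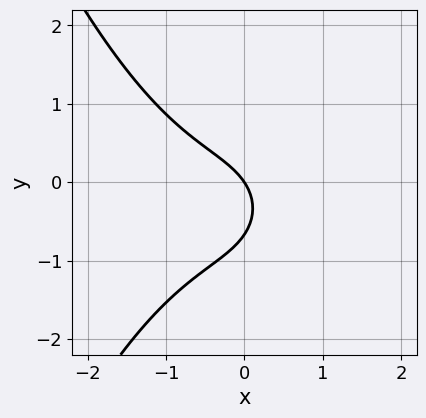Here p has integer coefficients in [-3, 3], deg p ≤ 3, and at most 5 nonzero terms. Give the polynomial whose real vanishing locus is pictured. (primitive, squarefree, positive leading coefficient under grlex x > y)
deg p = 3. No degree-2 curve has this shape.
Checking where it meets the axes: it meets the x-axis at x = 0 (among the integer gridlines); it meets the y-axis at y = 0 (among the integer gridlines).
These observations pin down the coefficients.

2*x^3 + x^2 + 3*y^2 + 3*x + 2*y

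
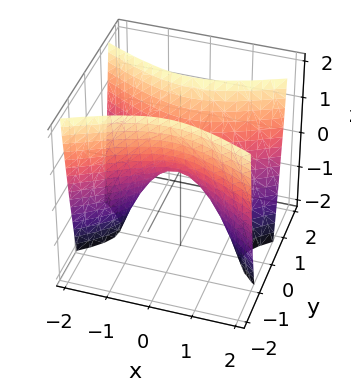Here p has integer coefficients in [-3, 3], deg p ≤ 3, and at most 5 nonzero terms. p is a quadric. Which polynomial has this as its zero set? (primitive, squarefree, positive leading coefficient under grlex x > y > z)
x^2 - 3*y^2 + z

(a) deg p = 2. A hyperbolic paraboloid; a quadric.
(b) Symmetries: mirror symmetry y ↦ −y ⇒ only even powers of y; mirror symmetry x ↦ −x ⇒ only even powers of x.
(c) From the visible intercepts: it crosses the y-axis at the gridline y = 0; it crosses the z-axis at the gridline z = 0.
(d) Putting this together gives p.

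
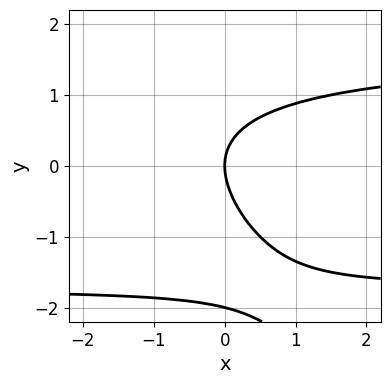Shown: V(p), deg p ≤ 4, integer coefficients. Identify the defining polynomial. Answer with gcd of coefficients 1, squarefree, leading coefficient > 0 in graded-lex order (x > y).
x*y^2 + y^3 + 2*y^2 - 3*x

(a) Degree: no degree-2 curve has this shape, so deg p = 3.
(b) Observable constraints: among the integer gridlines, it crosses the y-axis at y ∈ {-2, 0}; one x-axis crossing is at x = 0.
(c) The integer polynomial consistent with all of this is the stated p.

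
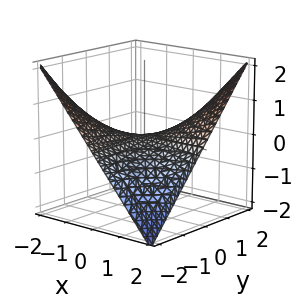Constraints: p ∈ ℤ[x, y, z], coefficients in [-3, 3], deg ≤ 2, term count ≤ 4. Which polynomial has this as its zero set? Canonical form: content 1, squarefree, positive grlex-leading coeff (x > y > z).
1. Degree: a saddle surface; a quadric, so deg p = 2.
2. From the axis intercepts and sections: the visible y-axis segment lies entirely on the surface; the visible x-axis segment lies entirely on the surface; it crosses the z-axis at the gridline z = 0.
3. Matching integer coefficients to the picture gives p.

x*y - 2*z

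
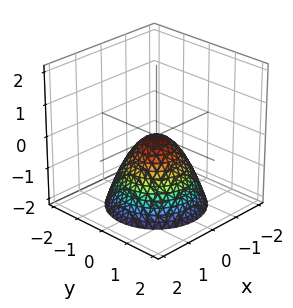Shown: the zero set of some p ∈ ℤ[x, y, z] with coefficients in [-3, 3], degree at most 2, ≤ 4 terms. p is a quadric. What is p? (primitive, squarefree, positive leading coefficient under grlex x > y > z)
1. Degree: a paraboloid; a quadric, so deg p = 2.
2. Symmetries: every cross-section ⟂ z is a circle, so x, y appear only via x² + y².
3. Checking where it meets the axes: it meets the y-axis at y = 0 (among the integer gridlines); it crosses the z-axis at the gridline z = 0; a circular section at z = -2 has radius between 1 and 2; one x-axis crossing is at x = 0.
4. Putting this together gives p.

x^2 + y^2 + z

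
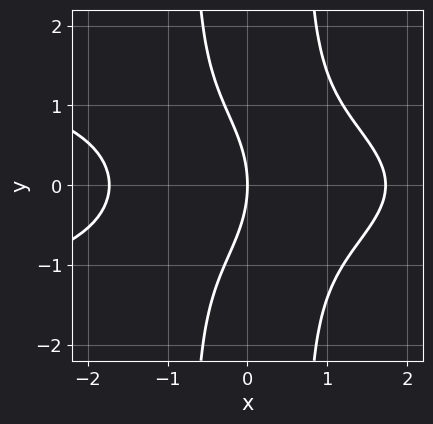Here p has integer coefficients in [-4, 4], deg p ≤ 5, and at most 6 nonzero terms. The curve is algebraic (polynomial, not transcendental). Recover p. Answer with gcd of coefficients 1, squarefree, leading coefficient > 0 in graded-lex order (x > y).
First, deg p = 4. A generic line meets the curve in up to 4 points.
Next, symmetries: the y ↦ −y reflection is a symmetry, so y appears only in even powers.
Next, reading off the gridlines: it meets the x-axis at x = 0 (among the integer gridlines); one y-axis crossing is at y = 0.
Finally, putting this together gives p.

2*x^2*y^2 + x^3 - y^2 - 3*x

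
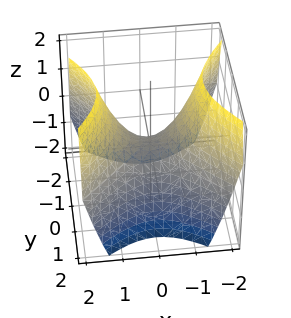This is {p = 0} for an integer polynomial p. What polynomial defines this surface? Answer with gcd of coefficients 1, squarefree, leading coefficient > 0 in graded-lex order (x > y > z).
x^2 - y^2 - z

deg p = 2.
Symmetries: the x ↦ −x reflection is a symmetry, so x appears only in even powers; mirror symmetry y ↦ −y ⇒ only even powers of y.
Observable constraints: it crosses the x-axis at the gridline x = 0; it crosses the y-axis at the gridline y = 0.
Together with the visible shape, these determine p as stated.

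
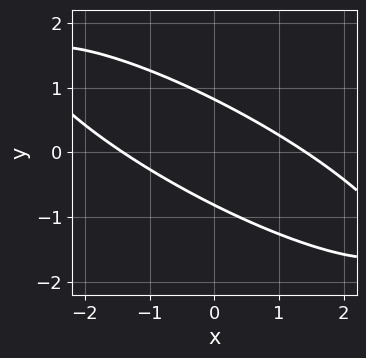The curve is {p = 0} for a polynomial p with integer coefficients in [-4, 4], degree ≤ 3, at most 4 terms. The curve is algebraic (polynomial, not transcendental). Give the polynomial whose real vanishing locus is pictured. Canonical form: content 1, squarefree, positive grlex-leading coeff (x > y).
First, deg p = 2. No degree-1 curve has this shape.
Finally, matching integer coefficients to the picture gives p.

x^2 + 3*x*y + 3*y^2 - 2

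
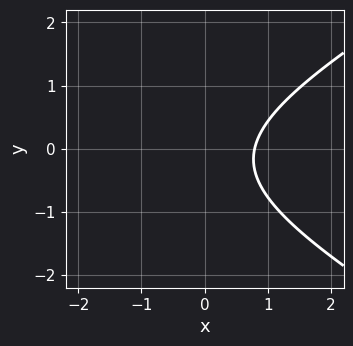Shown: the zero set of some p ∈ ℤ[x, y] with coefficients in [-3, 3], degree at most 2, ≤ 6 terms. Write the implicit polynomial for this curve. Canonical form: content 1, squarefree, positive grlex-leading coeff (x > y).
x^2 - 3*y^2 + 3*x - y - 3

1. The degree is 2 — no degree-1 curve has this shape.
2. Against the integer gridlines: it misses every integer gridline on the y-axis.
3. Putting this together gives p.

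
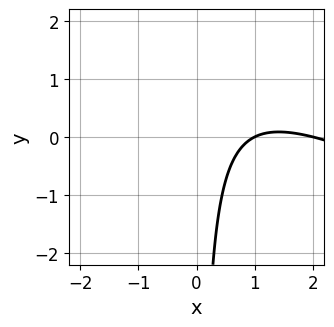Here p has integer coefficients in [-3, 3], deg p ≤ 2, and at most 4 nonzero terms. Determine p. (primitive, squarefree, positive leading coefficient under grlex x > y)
(a) Degree: a generic line meets the curve in up to 2 points, so deg p = 2.
(b) Checking where it meets the axes: the x-axis gridline crossings are at x ∈ {1, 2}; it misses every integer gridline on the y-axis.
(c) The integer polynomial consistent with all of this is the stated p.

x^2 + 2*x*y - 3*x + 2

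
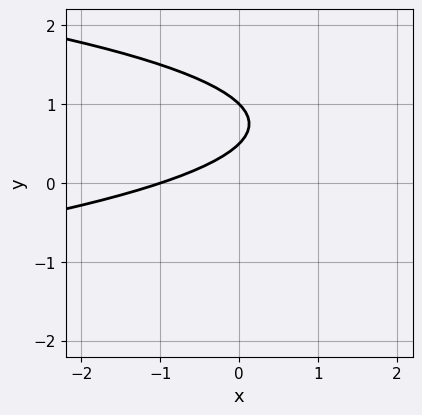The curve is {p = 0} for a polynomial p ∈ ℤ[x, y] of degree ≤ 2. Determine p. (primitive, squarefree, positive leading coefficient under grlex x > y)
deg p = 2.
From the visible intercepts: it meets the y-axis at y = 1 (among the integer gridlines); it meets the x-axis at x = -1 (among the integer gridlines).
Assembling these constraints gives the stated polynomial.

2*y^2 + x - 3*y + 1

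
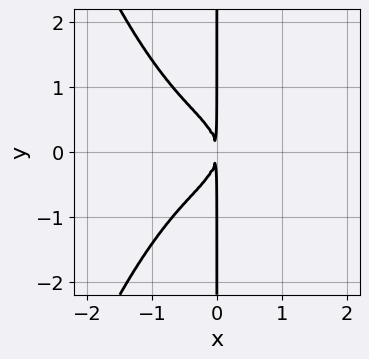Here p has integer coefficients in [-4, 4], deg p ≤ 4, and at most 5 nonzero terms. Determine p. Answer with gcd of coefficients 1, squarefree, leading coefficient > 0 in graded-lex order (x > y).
x^4 + x*y^2 + x^2

deg p = 4.
Symmetries: mirror symmetry y ↦ −y ⇒ only even powers of y.
Against the integer gridlines: the visible y-axis segment lies entirely on the curve.
The integer polynomial consistent with all of this is the stated p.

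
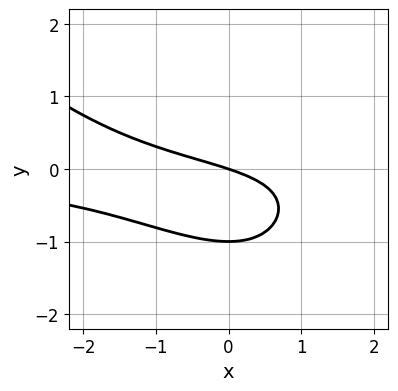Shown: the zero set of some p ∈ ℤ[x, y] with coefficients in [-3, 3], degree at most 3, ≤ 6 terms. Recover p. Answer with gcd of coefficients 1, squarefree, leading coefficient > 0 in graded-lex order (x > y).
First, deg p = 3. No degree-2 curve has this shape.
Then, from the axis intercepts and sections: the y-axis gridline crossings are at y ∈ {-1, 0}; it meets the x-axis at x = 0 (among the integer gridlines).
Finally, solving for integer coefficients yields p as stated.

x^2*y + x*y^2 - 3*y^2 - x - 3*y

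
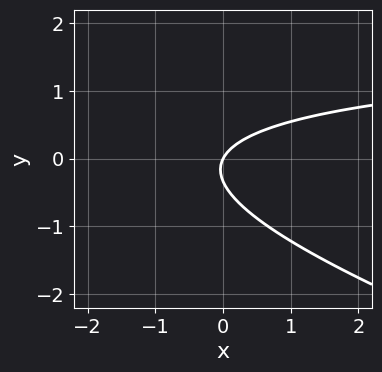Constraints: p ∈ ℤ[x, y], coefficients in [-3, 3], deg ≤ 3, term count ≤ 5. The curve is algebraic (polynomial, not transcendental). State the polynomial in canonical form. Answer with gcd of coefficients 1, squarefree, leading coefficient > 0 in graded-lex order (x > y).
x*y + 3*y^2 - 2*x + y

1. deg p = 2.
2. Reading off the gridlines: it crosses the x-axis at the gridline x = 0; one y-axis crossing is at y = 0.
3. Matching integer coefficients to the picture gives p.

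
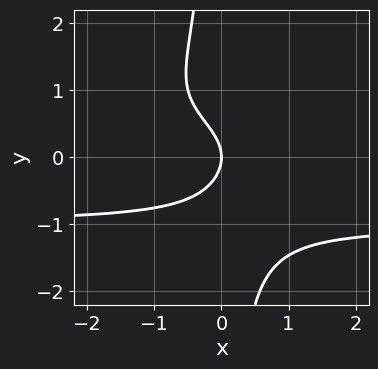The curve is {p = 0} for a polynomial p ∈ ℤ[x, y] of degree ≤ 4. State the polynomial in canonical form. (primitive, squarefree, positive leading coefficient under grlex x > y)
1. The degree is 4 — a generic line meets the curve in up to 4 points.
2. Observable constraints: one y-axis crossing is at y = 0; it crosses the x-axis at the gridline x = 0.
3. Together with the visible shape, these determine p as stated.

x*y^3 + y^2 + x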